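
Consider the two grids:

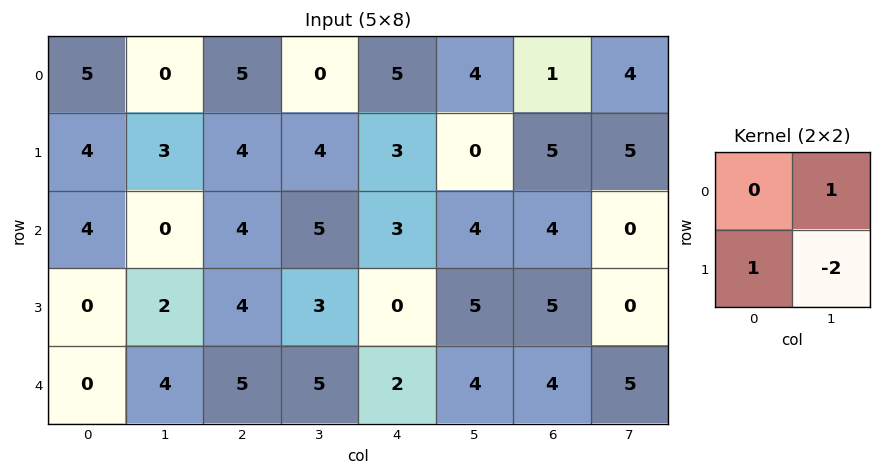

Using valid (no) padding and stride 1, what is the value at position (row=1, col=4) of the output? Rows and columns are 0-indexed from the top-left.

The receptive field on the input at this output position is [3 0 / 3 4]. Elementwise product with the kernel and sum: 0·1 + 3·1 + 4·-2.

-5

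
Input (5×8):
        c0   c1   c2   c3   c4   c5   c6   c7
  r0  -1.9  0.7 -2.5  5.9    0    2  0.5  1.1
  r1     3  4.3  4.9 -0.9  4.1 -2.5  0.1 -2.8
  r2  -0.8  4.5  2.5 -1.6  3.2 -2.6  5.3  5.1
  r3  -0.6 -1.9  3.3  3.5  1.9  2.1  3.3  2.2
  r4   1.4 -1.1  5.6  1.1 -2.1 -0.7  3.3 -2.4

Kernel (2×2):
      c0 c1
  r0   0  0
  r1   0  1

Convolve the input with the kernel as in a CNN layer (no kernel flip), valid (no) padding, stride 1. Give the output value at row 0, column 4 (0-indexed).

-2.5

The receptive field on the input at this output position is [0 2 / 4.1 -2.5]. Elementwise product with the kernel and sum: -2.5·1.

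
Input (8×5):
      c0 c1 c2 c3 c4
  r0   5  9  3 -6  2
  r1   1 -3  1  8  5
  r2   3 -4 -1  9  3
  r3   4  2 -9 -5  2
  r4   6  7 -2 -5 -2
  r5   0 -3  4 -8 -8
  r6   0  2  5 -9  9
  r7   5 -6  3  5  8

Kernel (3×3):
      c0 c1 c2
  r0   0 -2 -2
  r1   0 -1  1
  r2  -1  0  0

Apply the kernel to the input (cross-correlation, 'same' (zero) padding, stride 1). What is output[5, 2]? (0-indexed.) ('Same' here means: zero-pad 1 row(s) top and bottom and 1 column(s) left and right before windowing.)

The receptive field on the zero-padded input at this output position is [7 -2 -5 / -3 4 -8 / 2 5 -9]. Elementwise product with the kernel and sum: -2·-2 + -5·-2 + 4·-1 + -8·1 + 2·-1.

0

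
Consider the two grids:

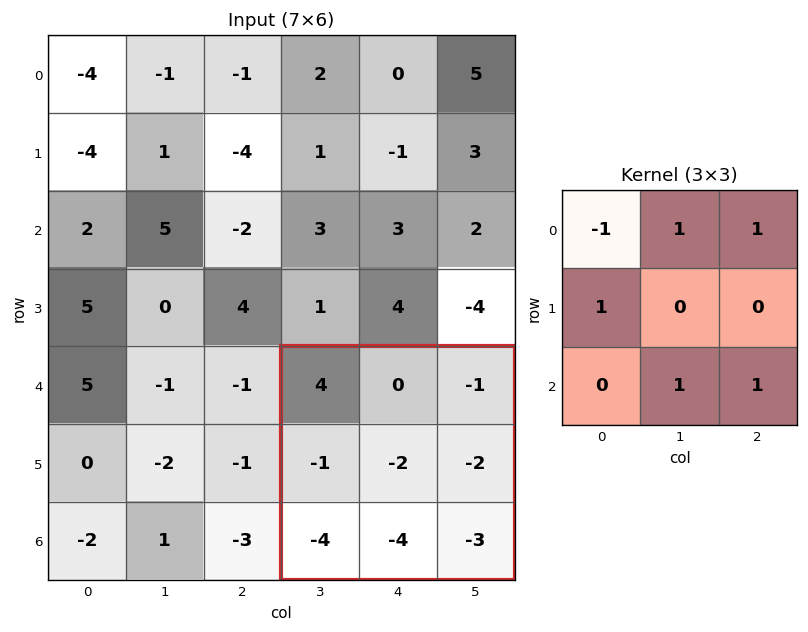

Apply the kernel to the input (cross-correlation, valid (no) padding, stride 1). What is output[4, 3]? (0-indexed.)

The receptive field on the input at this output position is [4 0 -1 / -1 -2 -2 / -4 -4 -3]. Elementwise product with the kernel and sum: 4·-1 + 0·1 + -1·1 + -1·1 + -4·1 + -3·1.

-13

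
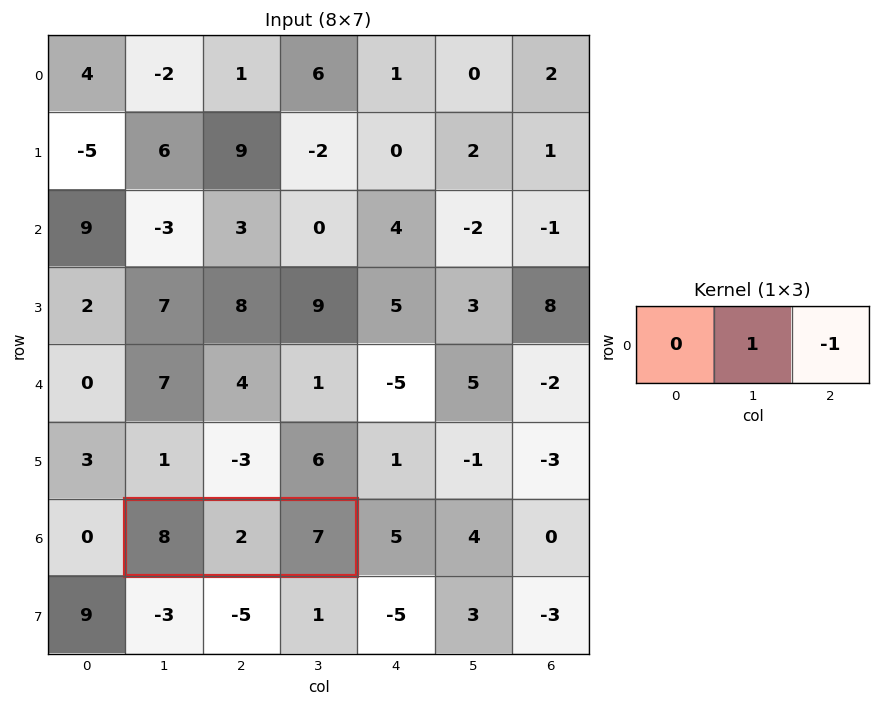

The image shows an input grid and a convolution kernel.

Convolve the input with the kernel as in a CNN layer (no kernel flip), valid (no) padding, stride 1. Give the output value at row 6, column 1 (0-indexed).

-5

The receptive field on the input at this output position is [8 2 7]. Elementwise product with the kernel and sum: 2·1 + 7·-1.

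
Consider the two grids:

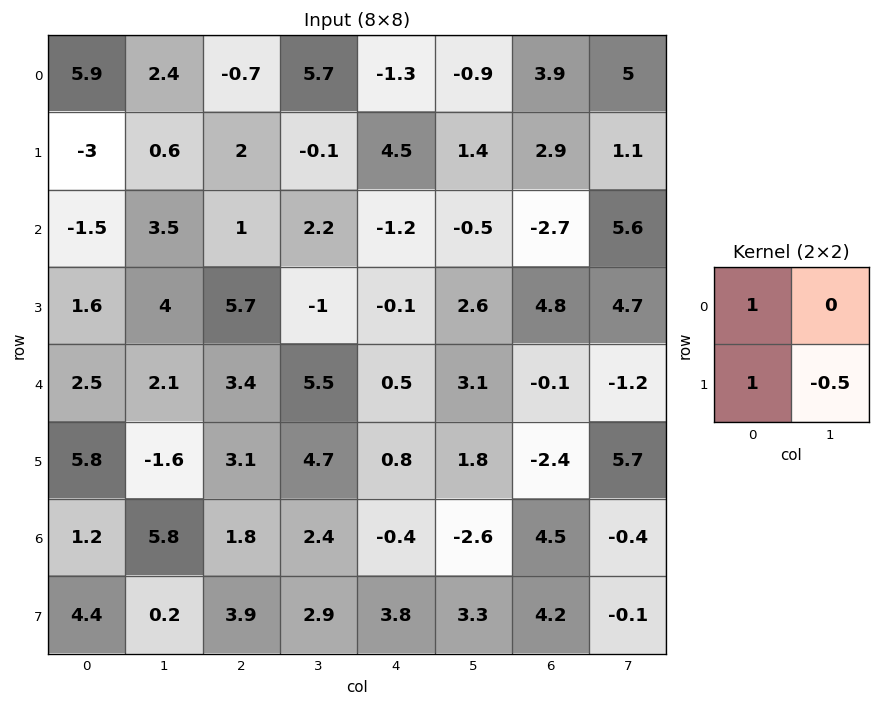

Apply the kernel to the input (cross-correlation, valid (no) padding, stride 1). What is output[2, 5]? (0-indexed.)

The receptive field on the input at this output position is [-0.5 -2.7 / 2.6 4.8]. Elementwise product with the kernel and sum: -0.5·1 + 2.6·1 + 4.8·-0.5.

-0.3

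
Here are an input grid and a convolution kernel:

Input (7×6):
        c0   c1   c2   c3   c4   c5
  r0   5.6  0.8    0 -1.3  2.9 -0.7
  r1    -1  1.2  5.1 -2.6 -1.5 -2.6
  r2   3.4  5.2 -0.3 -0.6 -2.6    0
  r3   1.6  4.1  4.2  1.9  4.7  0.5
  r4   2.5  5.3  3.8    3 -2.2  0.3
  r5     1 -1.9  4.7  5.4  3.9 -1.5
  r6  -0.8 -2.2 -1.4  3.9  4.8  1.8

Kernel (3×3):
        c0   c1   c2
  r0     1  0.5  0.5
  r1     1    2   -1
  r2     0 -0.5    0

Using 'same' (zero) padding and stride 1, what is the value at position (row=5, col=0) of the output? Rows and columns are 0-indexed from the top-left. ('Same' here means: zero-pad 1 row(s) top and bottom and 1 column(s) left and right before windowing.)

8.2

The receptive field on the zero-padded input at this output position is [0 2.5 5.3 / 0 1 -1.9 / 0 -0.8 -2.2]. Elementwise product with the kernel and sum: 0·1 + 2.5·0.5 + 5.3·0.5 + 0·1 + 1·2 + -1.9·-1 + -0.8·-0.5.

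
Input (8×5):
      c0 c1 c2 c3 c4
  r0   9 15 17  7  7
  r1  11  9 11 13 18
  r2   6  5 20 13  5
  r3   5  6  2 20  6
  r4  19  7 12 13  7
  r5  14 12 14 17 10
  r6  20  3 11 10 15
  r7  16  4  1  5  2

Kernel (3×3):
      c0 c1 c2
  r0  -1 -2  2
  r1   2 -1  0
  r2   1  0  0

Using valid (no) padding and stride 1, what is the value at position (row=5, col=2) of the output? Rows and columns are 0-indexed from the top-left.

The receptive field on the input at this output position is [14 17 10 / 11 10 15 / 1 5 2]. Elementwise product with the kernel and sum: 14·-1 + 17·-2 + 10·2 + 11·2 + 10·-1 + 1·1.

-15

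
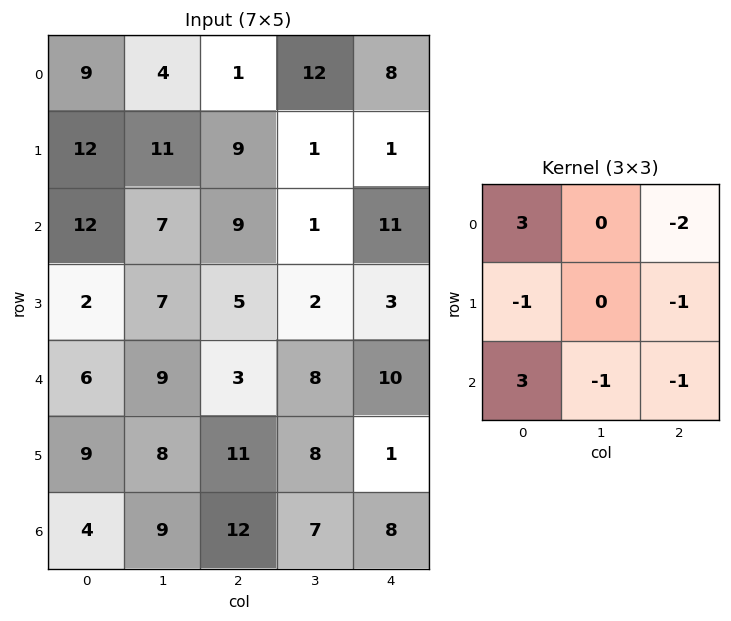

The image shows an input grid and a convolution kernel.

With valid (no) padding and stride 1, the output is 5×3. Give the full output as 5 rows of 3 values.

24 -13 -8
-9 37 15
17 26 -12
-5 5 20
-17 3 -2

Output[0,0]: The receptive field on the input at this output position is [9 4 1 / 12 11 9 / 12 7 9]. Elementwise product with the kernel and sum: 9·3 + 1·-2 + 12·-1 + 9·-1 + 12·3 + 7·-1 + 9·-1.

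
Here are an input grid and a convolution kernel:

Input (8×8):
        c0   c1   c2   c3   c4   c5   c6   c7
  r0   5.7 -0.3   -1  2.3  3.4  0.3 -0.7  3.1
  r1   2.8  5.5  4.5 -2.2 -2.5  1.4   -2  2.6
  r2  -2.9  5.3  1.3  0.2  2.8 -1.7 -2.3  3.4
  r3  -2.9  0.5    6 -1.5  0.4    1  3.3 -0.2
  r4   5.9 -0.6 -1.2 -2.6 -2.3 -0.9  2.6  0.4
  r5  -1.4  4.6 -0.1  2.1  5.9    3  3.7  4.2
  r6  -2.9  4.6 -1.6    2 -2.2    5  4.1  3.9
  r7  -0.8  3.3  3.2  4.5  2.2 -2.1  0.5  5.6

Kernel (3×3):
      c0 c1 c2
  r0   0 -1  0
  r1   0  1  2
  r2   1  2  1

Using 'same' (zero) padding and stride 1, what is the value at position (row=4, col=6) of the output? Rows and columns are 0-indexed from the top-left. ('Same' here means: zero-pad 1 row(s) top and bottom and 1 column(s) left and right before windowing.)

14.7

The receptive field on the zero-padded input at this output position is [1 3.3 -0.2 / -0.9 2.6 0.4 / 3 3.7 4.2]. Elementwise product with the kernel and sum: 3.3·-1 + 2.6·1 + 0.4·2 + 3·1 + 3.7·2 + 4.2·1.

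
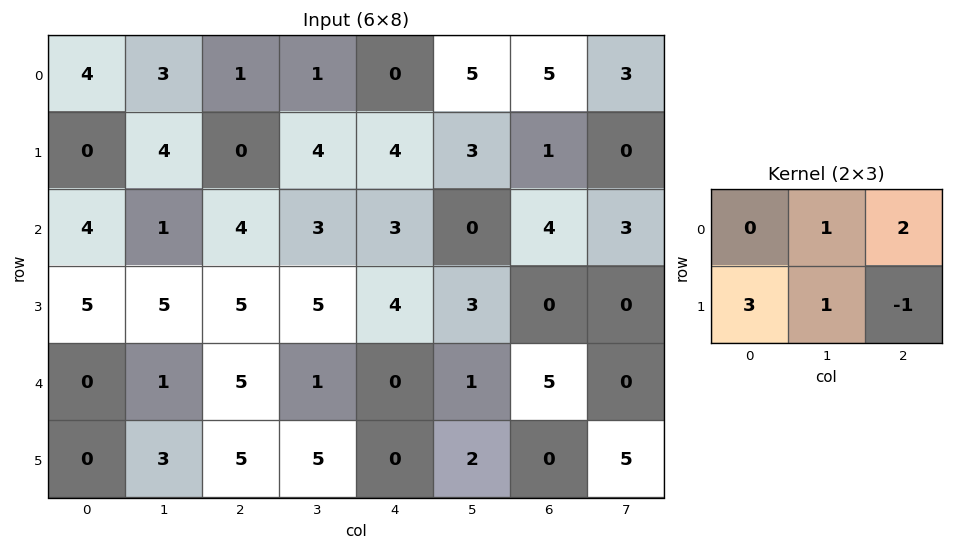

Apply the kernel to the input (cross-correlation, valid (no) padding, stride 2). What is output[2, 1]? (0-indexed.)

The receptive field on the input at this output position is [5 1 0 / 5 5 0]. Elementwise product with the kernel and sum: 1·1 + 0·2 + 5·3 + 5·1 + 0·-1.

21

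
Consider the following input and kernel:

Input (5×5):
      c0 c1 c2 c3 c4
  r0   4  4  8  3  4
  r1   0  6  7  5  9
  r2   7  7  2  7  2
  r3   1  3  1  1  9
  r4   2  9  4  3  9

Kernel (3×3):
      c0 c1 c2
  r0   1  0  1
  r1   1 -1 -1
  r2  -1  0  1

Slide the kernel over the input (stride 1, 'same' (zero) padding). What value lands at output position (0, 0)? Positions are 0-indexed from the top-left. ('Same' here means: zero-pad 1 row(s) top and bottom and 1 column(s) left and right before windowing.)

The receptive field on the zero-padded input at this output position is [0 0 0 / 0 4 4 / 0 0 6]. Elementwise product with the kernel and sum: 0·1 + 0·1 + 0·1 + 4·-1 + 4·-1 + 0·-1 + 6·1.

-2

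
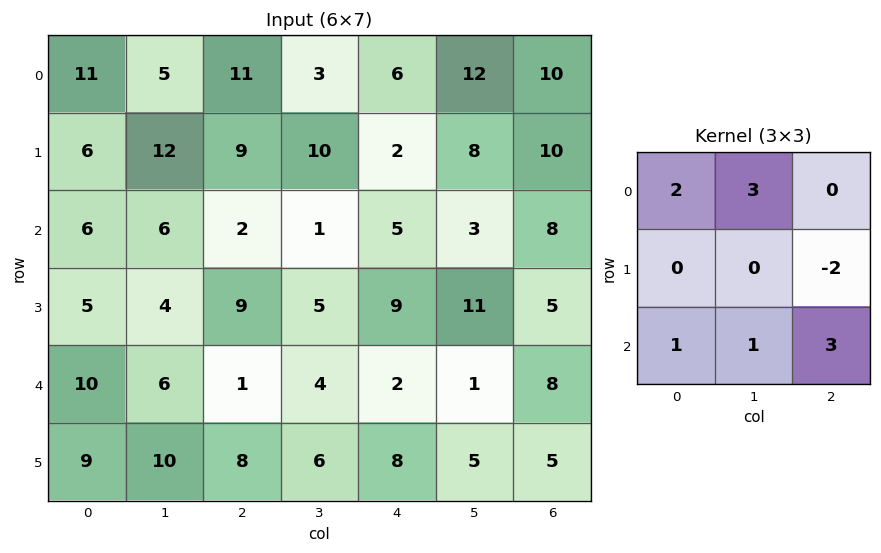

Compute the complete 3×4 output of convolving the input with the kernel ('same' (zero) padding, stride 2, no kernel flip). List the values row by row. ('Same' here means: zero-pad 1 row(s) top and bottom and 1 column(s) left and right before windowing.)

32 45 12 18
23 77 67 62
42 63 64 47

Output[0,0]: The receptive field on the zero-padded input at this output position is [0 0 0 / 0 11 5 / 0 6 12]. Elementwise product with the kernel and sum: 0·2 + 0·3 + 5·-2 + 0·1 + 6·1 + 12·3.
Output[0,1]: The receptive field on the zero-padded input at this output position is [0 0 0 / 5 11 3 / 12 9 10]. Elementwise product with the kernel and sum: 0·2 + 0·3 + 3·-2 + 12·1 + 9·1 + 10·3.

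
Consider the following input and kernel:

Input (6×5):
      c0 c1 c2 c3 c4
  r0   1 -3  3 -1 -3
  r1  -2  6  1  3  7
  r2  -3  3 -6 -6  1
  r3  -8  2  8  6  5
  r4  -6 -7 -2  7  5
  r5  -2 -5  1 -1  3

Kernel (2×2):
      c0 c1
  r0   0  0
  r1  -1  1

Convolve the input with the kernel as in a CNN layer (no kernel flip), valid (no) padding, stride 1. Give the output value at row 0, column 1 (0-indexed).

-5

The receptive field on the input at this output position is [-3 3 / 6 1]. Elementwise product with the kernel and sum: 6·-1 + 1·1.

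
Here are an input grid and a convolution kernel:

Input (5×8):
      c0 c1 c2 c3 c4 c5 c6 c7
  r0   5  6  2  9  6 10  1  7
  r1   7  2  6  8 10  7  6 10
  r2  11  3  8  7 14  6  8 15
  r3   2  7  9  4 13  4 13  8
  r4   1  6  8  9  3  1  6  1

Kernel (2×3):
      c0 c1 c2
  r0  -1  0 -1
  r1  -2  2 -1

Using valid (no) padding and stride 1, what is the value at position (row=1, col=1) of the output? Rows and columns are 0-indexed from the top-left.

The receptive field on the input at this output position is [2 6 8 / 3 8 7]. Elementwise product with the kernel and sum: 2·-1 + 8·-1 + 3·-2 + 8·2 + 7·-1.

-7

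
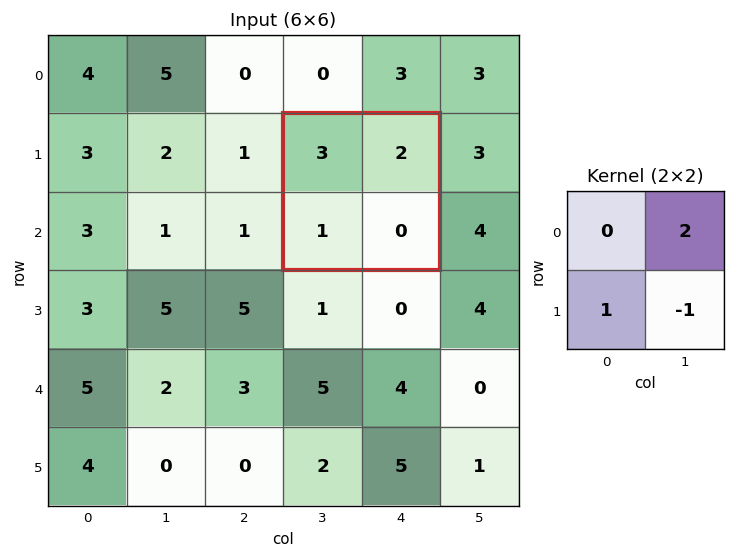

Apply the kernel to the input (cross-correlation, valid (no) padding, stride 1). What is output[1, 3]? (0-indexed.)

5

The receptive field on the input at this output position is [3 2 / 1 0]. Elementwise product with the kernel and sum: 2·2 + 1·1 + 0·-1.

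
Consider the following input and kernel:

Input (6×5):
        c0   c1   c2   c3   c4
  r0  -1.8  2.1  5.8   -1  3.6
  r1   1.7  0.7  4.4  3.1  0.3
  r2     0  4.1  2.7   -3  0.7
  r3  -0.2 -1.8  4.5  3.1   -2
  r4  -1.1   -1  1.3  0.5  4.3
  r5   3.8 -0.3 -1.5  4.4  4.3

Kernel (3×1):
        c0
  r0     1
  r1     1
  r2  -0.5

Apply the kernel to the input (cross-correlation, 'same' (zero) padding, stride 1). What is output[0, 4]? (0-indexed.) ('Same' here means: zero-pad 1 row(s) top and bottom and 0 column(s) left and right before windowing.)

3.45

The receptive field on the zero-padded input at this output position is [0 / 3.6 / 0.3]. Elementwise product with the kernel and sum: 0·1 + 3.6·1 + 0.3·-0.5.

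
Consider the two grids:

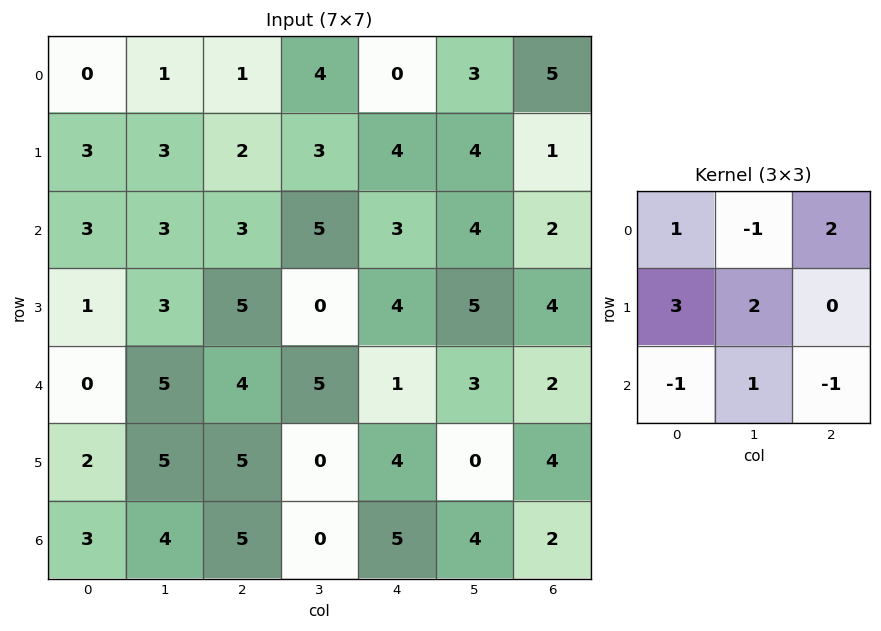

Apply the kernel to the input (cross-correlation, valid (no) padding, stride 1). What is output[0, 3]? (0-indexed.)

The receptive field on the input at this output position is [4 0 3 / 3 4 4 / 5 3 4]. Elementwise product with the kernel and sum: 4·1 + 0·-1 + 3·2 + 3·3 + 4·2 + 5·-1 + 3·1 + 4·-1.

21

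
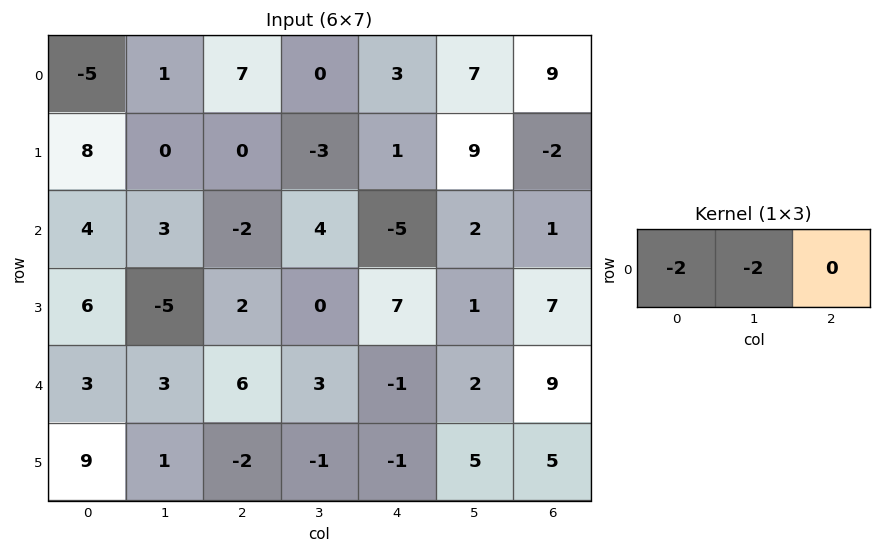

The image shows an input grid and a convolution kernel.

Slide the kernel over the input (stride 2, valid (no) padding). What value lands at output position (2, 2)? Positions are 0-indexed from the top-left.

The receptive field on the input at this output position is [-1 2 9]. Elementwise product with the kernel and sum: -1·-2 + 2·-2.

-2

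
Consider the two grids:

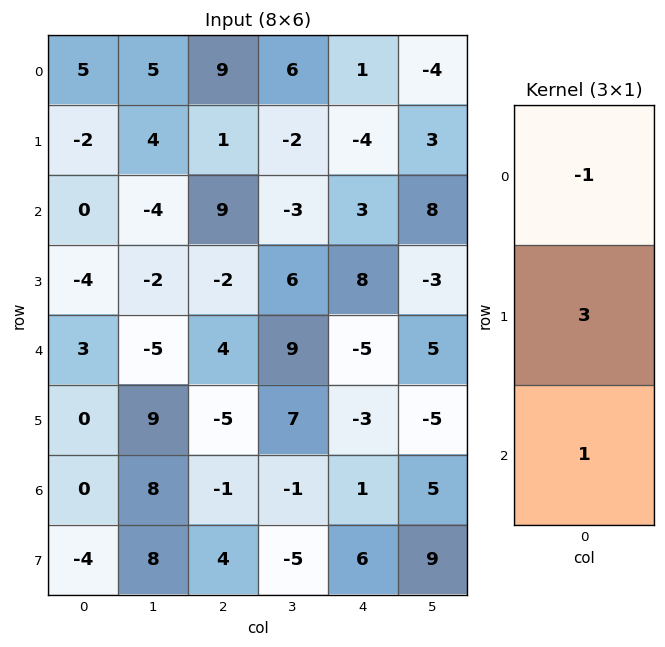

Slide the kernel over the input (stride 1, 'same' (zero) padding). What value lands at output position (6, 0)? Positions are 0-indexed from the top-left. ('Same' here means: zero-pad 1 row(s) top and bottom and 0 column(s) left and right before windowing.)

The receptive field on the zero-padded input at this output position is [0 / 0 / -4]. Elementwise product with the kernel and sum: 0·-1 + 0·3 + -4·1.

-4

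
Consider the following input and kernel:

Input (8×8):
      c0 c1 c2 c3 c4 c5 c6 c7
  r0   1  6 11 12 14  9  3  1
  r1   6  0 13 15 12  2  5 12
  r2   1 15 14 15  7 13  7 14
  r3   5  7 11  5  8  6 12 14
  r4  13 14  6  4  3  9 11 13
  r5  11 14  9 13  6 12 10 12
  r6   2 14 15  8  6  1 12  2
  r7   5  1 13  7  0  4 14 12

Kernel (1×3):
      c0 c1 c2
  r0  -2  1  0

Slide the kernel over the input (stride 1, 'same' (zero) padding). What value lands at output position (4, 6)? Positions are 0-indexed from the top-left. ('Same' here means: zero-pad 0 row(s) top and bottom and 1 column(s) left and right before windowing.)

The receptive field on the zero-padded input at this output position is [9 11 13]. Elementwise product with the kernel and sum: 9·-2 + 11·1.

-7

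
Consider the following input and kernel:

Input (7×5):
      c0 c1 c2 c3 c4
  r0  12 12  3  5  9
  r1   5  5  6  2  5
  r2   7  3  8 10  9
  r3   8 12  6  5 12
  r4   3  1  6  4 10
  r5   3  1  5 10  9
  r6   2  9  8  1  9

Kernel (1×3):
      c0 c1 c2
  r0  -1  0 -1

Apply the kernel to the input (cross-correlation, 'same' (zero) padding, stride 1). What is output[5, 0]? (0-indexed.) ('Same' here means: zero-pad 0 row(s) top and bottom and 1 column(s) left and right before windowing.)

The receptive field on the zero-padded input at this output position is [0 3 1]. Elementwise product with the kernel and sum: 0·-1 + 1·-1.

-1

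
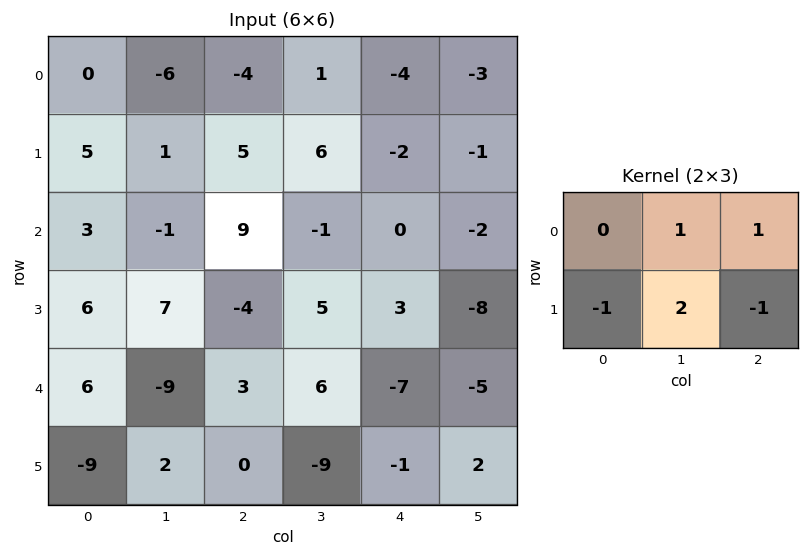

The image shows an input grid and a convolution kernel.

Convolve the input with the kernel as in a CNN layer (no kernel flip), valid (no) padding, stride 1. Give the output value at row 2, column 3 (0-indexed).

The receptive field on the input at this output position is [-1 0 -2 / 5 3 -8]. Elementwise product with the kernel and sum: 0·1 + -2·1 + 5·-1 + 3·2 + -8·-1.

7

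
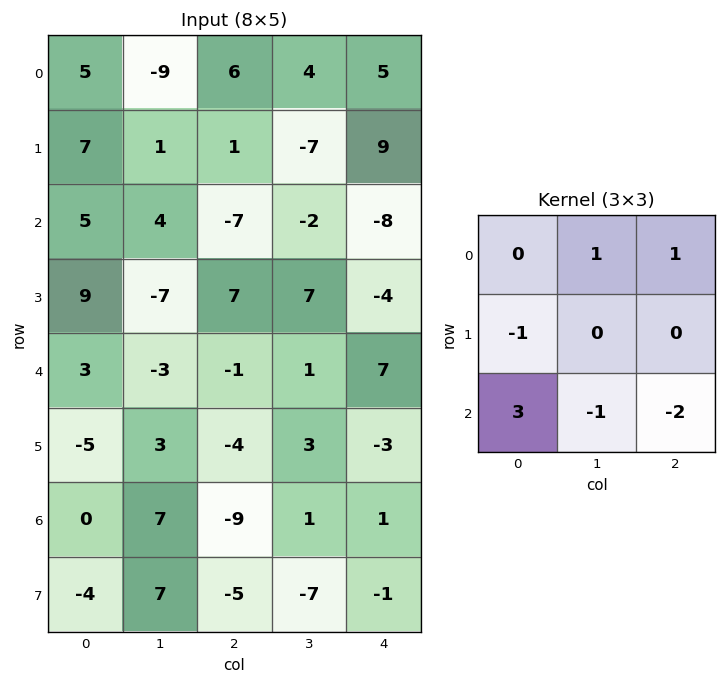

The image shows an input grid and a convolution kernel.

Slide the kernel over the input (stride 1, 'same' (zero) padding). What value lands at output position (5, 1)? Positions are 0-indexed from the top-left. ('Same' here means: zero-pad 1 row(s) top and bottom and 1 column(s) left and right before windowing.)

The receptive field on the zero-padded input at this output position is [3 -3 -1 / -5 3 -4 / 0 7 -9]. Elementwise product with the kernel and sum: -3·1 + -1·1 + -5·-1 + 0·3 + 7·-1 + -9·-2.

12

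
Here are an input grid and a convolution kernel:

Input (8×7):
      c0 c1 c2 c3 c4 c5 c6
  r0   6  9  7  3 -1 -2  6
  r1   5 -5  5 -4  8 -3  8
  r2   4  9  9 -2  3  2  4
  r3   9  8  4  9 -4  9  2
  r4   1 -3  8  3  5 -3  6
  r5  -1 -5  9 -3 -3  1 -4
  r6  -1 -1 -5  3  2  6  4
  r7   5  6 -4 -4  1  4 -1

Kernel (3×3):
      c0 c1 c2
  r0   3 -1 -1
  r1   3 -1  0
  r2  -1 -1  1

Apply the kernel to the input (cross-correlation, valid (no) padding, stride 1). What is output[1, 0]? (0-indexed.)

The receptive field on the input at this output position is [5 -5 5 / 4 9 9 / 9 8 4]. Elementwise product with the kernel and sum: 5·3 + -5·-1 + 5·-1 + 4·3 + 9·-1 + 9·-1 + 8·-1 + 4·1.

5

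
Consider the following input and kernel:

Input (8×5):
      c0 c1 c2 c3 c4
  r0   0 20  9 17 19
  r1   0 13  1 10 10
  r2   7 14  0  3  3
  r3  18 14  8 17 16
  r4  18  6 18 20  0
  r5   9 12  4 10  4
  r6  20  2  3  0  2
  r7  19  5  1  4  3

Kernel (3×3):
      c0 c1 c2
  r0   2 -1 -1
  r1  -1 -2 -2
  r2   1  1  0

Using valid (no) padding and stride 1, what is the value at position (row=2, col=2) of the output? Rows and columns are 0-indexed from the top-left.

-42

The receptive field on the input at this output position is [0 3 3 / 8 17 16 / 18 20 0]. Elementwise product with the kernel and sum: 0·2 + 3·-1 + 3·-1 + 8·-1 + 17·-2 + 16·-2 + 18·1 + 20·1.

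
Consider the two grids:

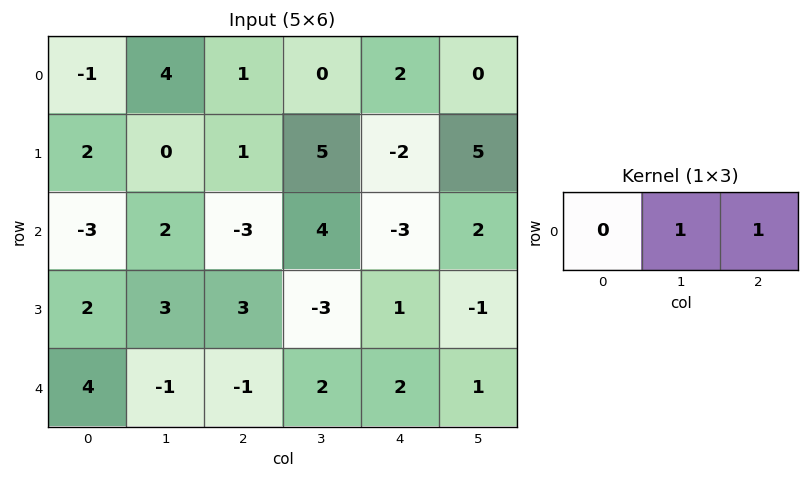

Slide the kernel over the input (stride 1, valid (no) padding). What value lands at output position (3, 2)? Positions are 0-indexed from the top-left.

The receptive field on the input at this output position is [3 -3 1]. Elementwise product with the kernel and sum: -3·1 + 1·1.

-2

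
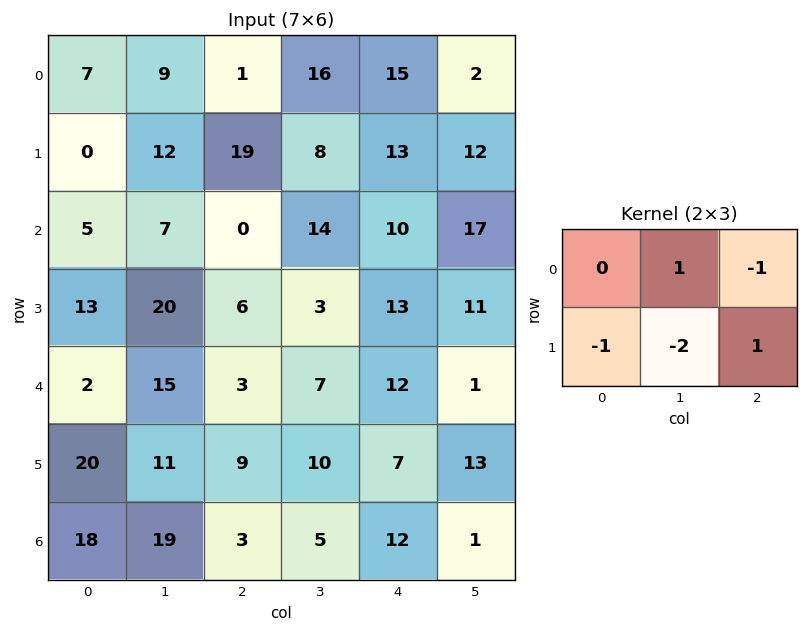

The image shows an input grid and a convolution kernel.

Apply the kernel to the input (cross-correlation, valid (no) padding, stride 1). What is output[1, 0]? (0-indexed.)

The receptive field on the input at this output position is [0 12 19 / 5 7 0]. Elementwise product with the kernel and sum: 12·1 + 19·-1 + 5·-1 + 7·-2 + 0·1.

-26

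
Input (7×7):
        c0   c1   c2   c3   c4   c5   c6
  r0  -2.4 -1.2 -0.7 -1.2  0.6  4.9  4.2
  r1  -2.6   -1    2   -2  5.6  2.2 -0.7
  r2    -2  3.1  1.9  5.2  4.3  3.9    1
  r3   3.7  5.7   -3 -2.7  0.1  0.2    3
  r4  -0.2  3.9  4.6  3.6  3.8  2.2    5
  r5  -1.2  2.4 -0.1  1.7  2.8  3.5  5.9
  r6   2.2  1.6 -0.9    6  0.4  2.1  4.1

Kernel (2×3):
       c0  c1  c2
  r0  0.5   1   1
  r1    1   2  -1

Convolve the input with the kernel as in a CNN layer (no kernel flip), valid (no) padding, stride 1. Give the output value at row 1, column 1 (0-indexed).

The receptive field on the input at this output position is [-1 2 -2 / 3.1 1.9 5.2]. Elementwise product with the kernel and sum: -1·0.5 + 2·1 + -2·1 + 3.1·1 + 1.9·2 + 5.2·-1.

1.2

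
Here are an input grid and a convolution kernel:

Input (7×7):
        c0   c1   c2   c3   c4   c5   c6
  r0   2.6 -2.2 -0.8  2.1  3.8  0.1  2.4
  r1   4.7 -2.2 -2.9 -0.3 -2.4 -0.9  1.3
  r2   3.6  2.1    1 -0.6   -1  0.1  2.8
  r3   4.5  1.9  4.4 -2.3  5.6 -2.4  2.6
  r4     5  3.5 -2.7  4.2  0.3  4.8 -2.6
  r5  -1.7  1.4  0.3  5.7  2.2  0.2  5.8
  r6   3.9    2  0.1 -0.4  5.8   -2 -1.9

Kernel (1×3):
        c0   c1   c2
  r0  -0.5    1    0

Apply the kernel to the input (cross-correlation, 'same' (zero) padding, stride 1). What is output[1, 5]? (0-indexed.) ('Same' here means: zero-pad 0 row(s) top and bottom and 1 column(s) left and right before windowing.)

0.3

The receptive field on the zero-padded input at this output position is [-2.4 -0.9 1.3]. Elementwise product with the kernel and sum: -2.4·-0.5 + -0.9·1.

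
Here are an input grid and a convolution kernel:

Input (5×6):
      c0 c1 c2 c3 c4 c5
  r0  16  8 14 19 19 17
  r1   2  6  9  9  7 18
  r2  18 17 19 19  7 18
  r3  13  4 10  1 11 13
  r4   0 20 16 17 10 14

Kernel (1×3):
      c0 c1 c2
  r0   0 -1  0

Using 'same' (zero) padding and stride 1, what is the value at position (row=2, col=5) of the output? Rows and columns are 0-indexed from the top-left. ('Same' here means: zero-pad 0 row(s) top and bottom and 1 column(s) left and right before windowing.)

-18

The receptive field on the zero-padded input at this output position is [7 18 0]. Elementwise product with the kernel and sum: 18·-1.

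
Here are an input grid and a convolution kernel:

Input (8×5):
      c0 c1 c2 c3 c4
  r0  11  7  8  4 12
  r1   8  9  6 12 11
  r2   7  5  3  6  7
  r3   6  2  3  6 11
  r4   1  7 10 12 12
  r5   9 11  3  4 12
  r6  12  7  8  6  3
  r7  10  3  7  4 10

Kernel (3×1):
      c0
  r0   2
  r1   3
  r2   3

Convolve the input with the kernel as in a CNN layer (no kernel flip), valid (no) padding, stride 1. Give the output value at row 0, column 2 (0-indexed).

The receptive field on the input at this output position is [8 / 6 / 3]. Elementwise product with the kernel and sum: 8·2 + 6·3 + 3·3.

43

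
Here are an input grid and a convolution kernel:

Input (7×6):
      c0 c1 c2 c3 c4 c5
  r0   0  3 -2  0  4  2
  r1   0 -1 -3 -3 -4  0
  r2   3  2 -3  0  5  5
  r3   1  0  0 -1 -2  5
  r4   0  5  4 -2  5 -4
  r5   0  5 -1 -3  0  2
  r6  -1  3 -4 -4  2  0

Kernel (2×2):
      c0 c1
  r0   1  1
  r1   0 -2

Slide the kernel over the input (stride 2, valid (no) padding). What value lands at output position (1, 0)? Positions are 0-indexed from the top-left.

The receptive field on the input at this output position is [3 2 / 1 0]. Elementwise product with the kernel and sum: 3·1 + 2·1 + 0·-2.

5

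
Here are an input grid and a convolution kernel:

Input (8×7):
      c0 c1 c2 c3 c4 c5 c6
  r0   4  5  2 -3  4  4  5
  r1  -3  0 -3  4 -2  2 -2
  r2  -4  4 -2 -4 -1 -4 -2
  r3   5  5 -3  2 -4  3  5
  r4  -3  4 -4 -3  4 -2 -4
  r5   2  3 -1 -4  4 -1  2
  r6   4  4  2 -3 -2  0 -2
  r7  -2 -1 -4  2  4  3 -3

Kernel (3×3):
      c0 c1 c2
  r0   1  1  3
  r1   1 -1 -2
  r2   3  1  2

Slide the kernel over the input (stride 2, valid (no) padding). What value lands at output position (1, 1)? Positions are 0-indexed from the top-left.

The receptive field on the input at this output position is [-2 -4 -1 / -3 2 -4 / -4 -3 4]. Elementwise product with the kernel and sum: -2·1 + -4·1 + -1·3 + -3·1 + 2·-1 + -4·-2 + -4·3 + -3·1 + 4·2.

-13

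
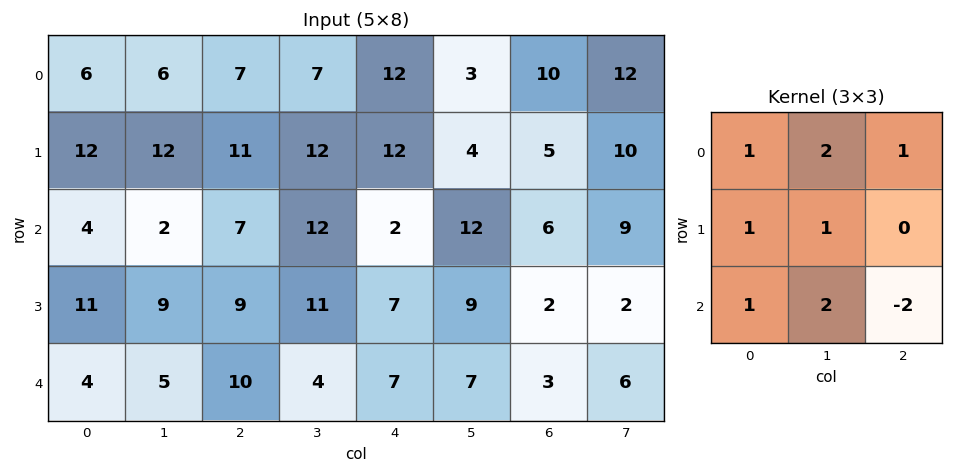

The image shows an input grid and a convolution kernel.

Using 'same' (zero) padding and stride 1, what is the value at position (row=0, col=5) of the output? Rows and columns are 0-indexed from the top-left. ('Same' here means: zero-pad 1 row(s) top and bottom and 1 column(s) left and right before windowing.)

25

The receptive field on the zero-padded input at this output position is [0 0 0 / 12 3 10 / 12 4 5]. Elementwise product with the kernel and sum: 0·1 + 0·2 + 0·1 + 12·1 + 3·1 + 12·1 + 4·2 + 5·-2.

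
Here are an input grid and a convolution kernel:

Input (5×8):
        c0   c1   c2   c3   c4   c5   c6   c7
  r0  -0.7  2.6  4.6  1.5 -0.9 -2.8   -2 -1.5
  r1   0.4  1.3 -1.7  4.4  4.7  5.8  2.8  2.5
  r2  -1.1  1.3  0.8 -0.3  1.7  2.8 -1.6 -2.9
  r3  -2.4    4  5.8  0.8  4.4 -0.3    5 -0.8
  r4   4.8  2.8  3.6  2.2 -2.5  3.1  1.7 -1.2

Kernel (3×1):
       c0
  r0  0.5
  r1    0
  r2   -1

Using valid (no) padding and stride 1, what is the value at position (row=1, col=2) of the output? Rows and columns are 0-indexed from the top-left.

The receptive field on the input at this output position is [-1.7 / 0.8 / 5.8]. Elementwise product with the kernel and sum: -1.7·0.5 + 5.8·-1.

-6.65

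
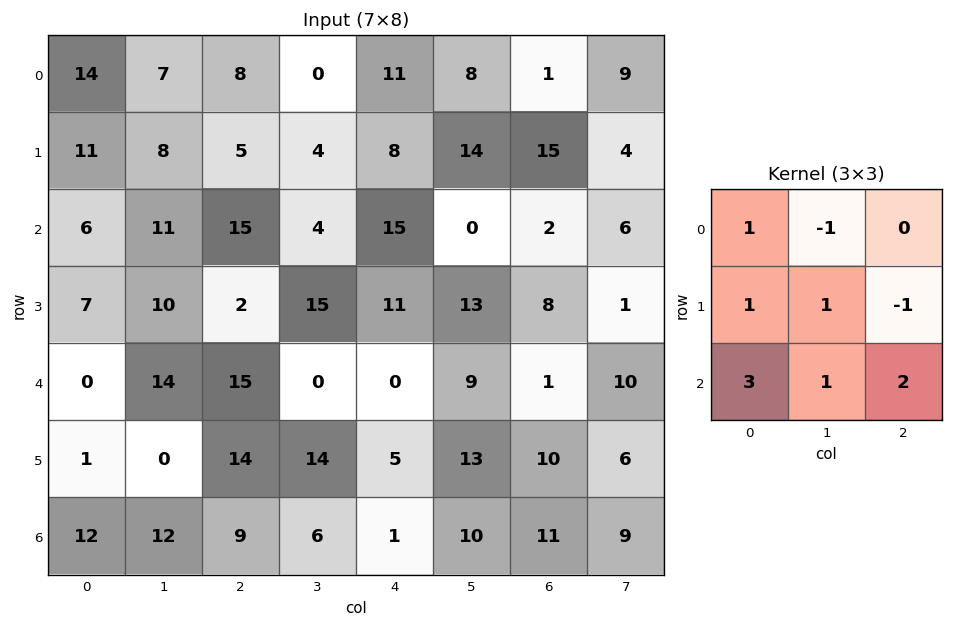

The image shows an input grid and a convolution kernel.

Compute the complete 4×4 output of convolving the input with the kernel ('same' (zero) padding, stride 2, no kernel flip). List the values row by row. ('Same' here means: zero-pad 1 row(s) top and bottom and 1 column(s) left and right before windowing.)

Output[0,0]: The receptive field on the zero-padded input at this output position is [0 0 0 / 0 14 7 / 0 11 8]. Elementwise product with the kernel and sum: 0·1 + 0·-1 + 0·1 + 14·1 + 7·-1 + 0·3 + 11·1 + 8·2.
Output[0,1]: The receptive field on the zero-padded input at this output position is [0 0 0 / 7 8 0 / 8 5 4]. Elementwise product with the kernel and sum: 0·1 + 0·-1 + 7·1 + 8·1 + 0·-1 + 8·3 + 5·1 + 4·2.

34 52 51 65
11 87 97 44
-20 79 68 66
-1 1 6 15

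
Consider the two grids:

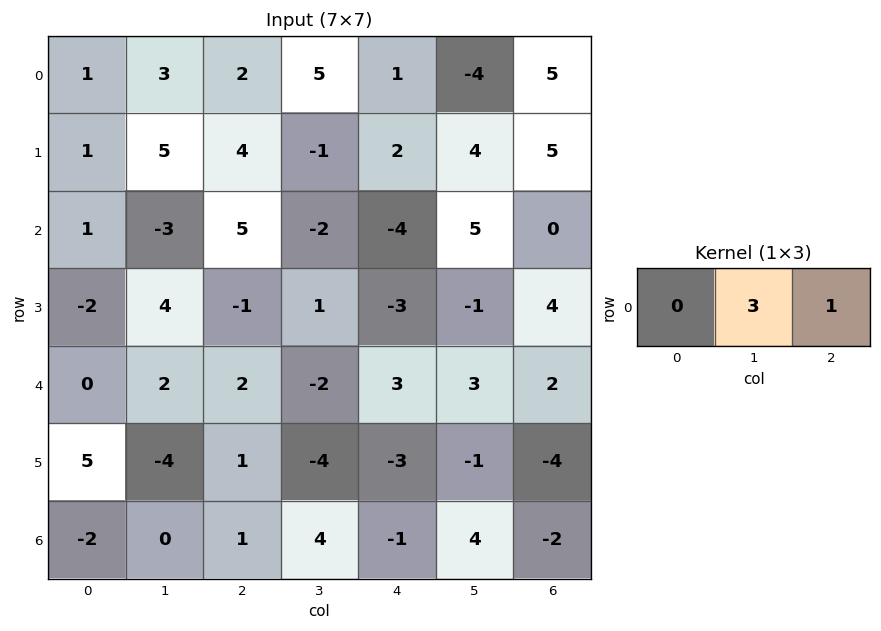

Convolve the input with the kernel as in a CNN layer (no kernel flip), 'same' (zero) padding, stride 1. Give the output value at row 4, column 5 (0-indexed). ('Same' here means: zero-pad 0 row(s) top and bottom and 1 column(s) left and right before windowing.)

The receptive field on the zero-padded input at this output position is [3 3 2]. Elementwise product with the kernel and sum: 3·3 + 2·1.

11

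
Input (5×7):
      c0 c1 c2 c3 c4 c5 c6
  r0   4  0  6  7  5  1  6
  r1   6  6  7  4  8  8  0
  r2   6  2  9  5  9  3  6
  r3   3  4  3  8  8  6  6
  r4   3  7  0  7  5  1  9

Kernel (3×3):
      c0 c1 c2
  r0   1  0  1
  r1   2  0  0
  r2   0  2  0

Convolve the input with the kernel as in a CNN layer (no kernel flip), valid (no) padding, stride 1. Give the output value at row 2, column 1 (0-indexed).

The receptive field on the input at this output position is [2 9 5 / 4 3 8 / 7 0 7]. Elementwise product with the kernel and sum: 2·1 + 5·1 + 4·2 + 0·2.

15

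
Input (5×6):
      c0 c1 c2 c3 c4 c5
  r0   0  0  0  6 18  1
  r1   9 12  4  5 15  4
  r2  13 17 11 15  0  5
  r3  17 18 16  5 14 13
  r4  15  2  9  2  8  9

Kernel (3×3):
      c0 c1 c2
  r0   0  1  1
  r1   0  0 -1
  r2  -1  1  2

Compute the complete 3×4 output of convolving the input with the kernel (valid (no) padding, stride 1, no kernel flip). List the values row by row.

22 25 13 10
38 2 37 49
17 32 10 16

Output[0,0]: The receptive field on the input at this output position is [0 0 0 / 9 12 4 / 13 17 11]. Elementwise product with the kernel and sum: 0·1 + 0·1 + 4·-1 + 13·-1 + 17·1 + 11·2.
Output[0,1]: The receptive field on the input at this output position is [0 0 6 / 12 4 5 / 17 11 15]. Elementwise product with the kernel and sum: 0·1 + 6·1 + 5·-1 + 17·-1 + 11·1 + 15·2.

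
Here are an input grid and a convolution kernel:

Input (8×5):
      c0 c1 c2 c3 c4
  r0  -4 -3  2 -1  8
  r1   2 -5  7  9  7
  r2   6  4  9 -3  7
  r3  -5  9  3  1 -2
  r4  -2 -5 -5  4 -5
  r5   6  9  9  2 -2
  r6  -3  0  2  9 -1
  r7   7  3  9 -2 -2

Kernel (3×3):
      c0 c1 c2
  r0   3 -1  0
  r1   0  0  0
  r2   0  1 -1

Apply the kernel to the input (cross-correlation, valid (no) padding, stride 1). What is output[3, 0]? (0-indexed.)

The receptive field on the input at this output position is [-5 9 3 / -2 -5 -5 / 6 9 9]. Elementwise product with the kernel and sum: -5·3 + 9·-1 + 9·1 + 9·-1.

-24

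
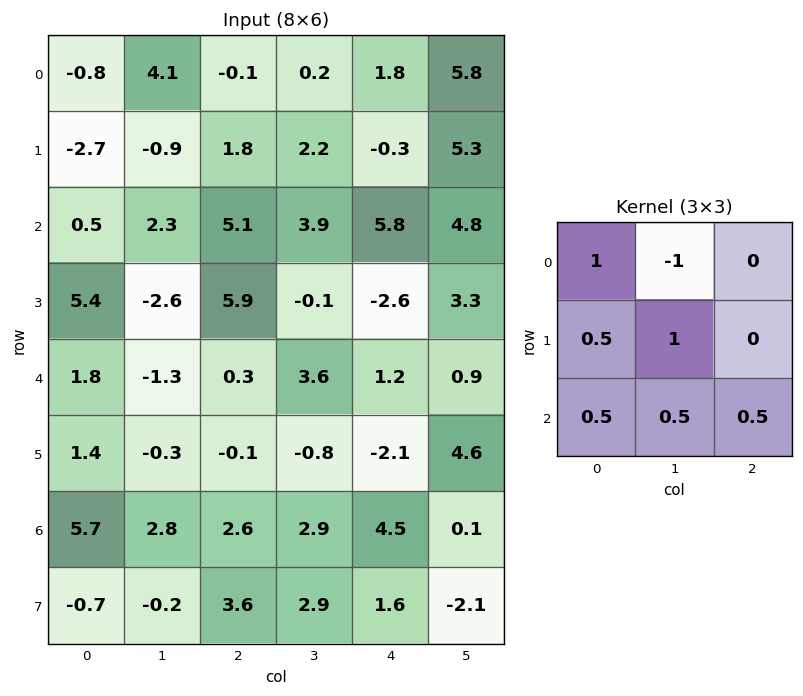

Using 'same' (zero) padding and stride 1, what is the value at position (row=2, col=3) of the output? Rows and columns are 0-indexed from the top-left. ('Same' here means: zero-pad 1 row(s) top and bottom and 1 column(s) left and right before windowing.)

The receptive field on the zero-padded input at this output position is [1.8 2.2 -0.3 / 5.1 3.9 5.8 / 5.9 -0.1 -2.6]. Elementwise product with the kernel and sum: 1.8·1 + 2.2·-1 + 5.1·0.5 + 3.9·1 + 5.9·0.5 + -0.1·0.5 + -2.6·0.5.

7.65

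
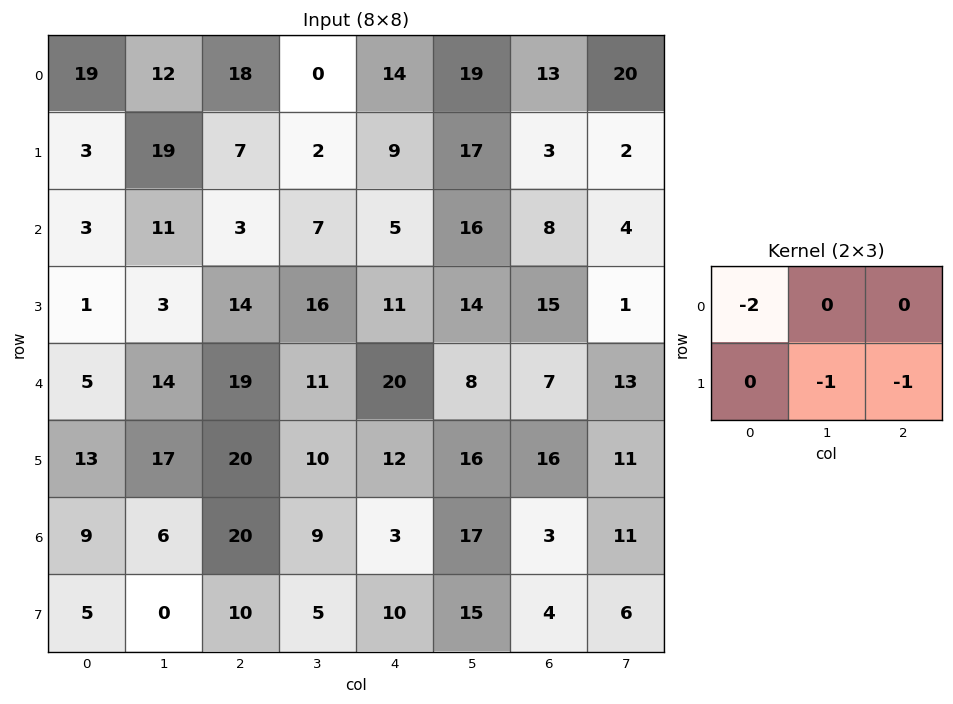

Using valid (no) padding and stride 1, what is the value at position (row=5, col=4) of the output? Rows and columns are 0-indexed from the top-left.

-44

The receptive field on the input at this output position is [12 16 16 / 3 17 3]. Elementwise product with the kernel and sum: 12·-2 + 17·-1 + 3·-1.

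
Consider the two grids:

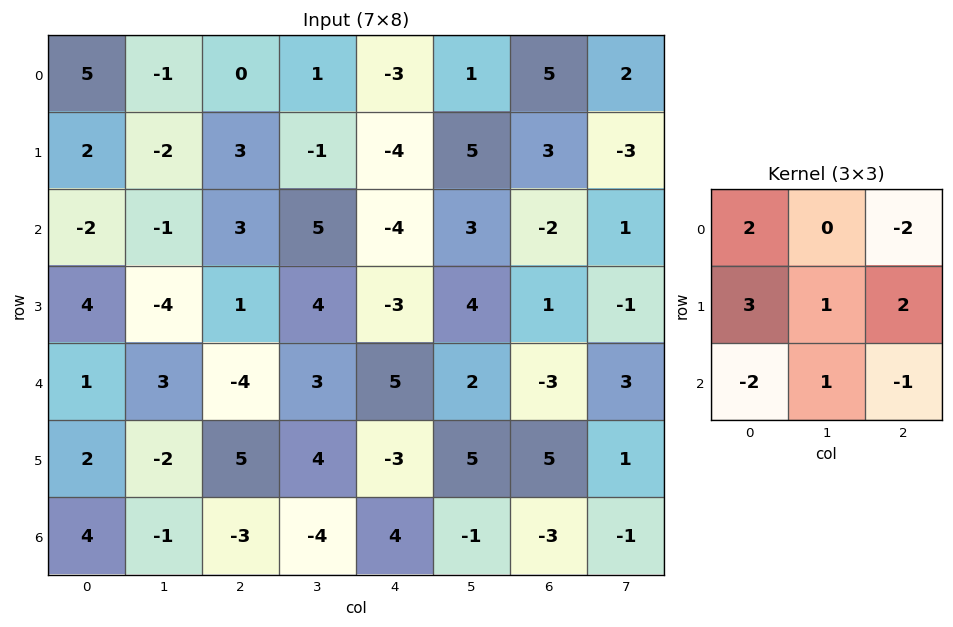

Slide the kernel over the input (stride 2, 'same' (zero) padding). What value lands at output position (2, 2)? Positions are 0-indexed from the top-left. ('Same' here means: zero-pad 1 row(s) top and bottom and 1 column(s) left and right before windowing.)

2

The receptive field on the zero-padded input at this output position is [4 -3 4 / 3 5 2 / 4 -3 5]. Elementwise product with the kernel and sum: 4·2 + 4·-2 + 3·3 + 5·1 + 2·2 + 4·-2 + -3·1 + 5·-1.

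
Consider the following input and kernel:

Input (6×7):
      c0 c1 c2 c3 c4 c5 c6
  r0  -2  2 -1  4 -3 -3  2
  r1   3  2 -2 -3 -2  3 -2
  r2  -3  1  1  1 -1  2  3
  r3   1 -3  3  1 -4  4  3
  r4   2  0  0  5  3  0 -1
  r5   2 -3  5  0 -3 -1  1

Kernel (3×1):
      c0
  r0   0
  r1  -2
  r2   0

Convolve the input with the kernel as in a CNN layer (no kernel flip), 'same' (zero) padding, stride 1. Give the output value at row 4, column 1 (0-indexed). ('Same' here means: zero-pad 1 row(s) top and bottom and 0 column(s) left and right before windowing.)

The receptive field on the zero-padded input at this output position is [-3 / 0 / -3]. Elementwise product with the kernel and sum: 0·-2.

0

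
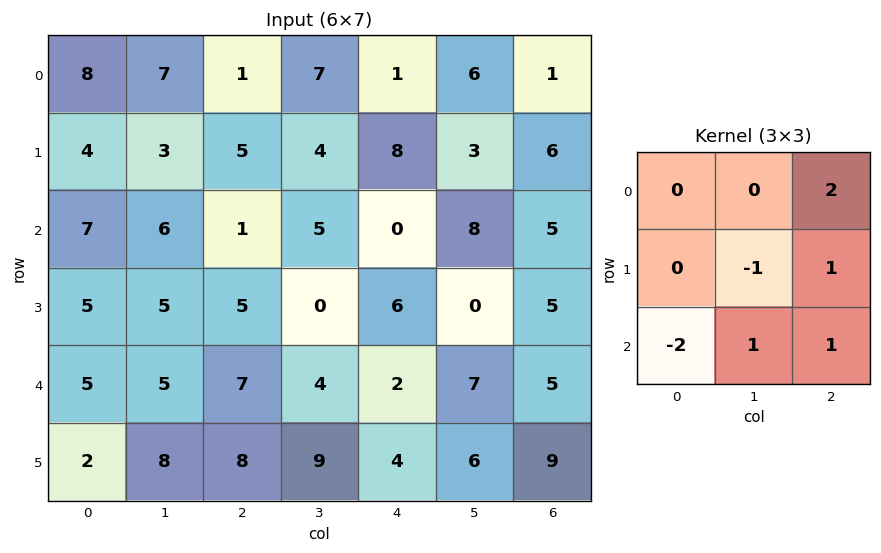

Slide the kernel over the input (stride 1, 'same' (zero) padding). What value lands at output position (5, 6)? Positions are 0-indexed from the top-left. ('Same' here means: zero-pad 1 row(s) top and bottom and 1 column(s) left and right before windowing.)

The receptive field on the zero-padded input at this output position is [7 5 0 / 6 9 0 / 0 0 0]. Elementwise product with the kernel and sum: 0·2 + 9·-1 + 0·1 + 0·-2 + 0·1 + 0·1.

-9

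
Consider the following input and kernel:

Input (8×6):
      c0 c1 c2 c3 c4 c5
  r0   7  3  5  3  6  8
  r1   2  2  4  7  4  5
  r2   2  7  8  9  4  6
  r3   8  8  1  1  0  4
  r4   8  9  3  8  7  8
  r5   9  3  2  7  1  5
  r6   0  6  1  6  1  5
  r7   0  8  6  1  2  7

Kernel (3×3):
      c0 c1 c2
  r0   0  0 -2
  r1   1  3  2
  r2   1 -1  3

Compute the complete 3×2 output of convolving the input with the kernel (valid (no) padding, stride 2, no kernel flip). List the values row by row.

25 32
26 12
13 9

Output[0,0]: The receptive field on the input at this output position is [7 3 5 / 2 2 4 / 2 7 8]. Elementwise product with the kernel and sum: 5·-2 + 2·1 + 2·3 + 4·2 + 2·1 + 7·-1 + 8·3.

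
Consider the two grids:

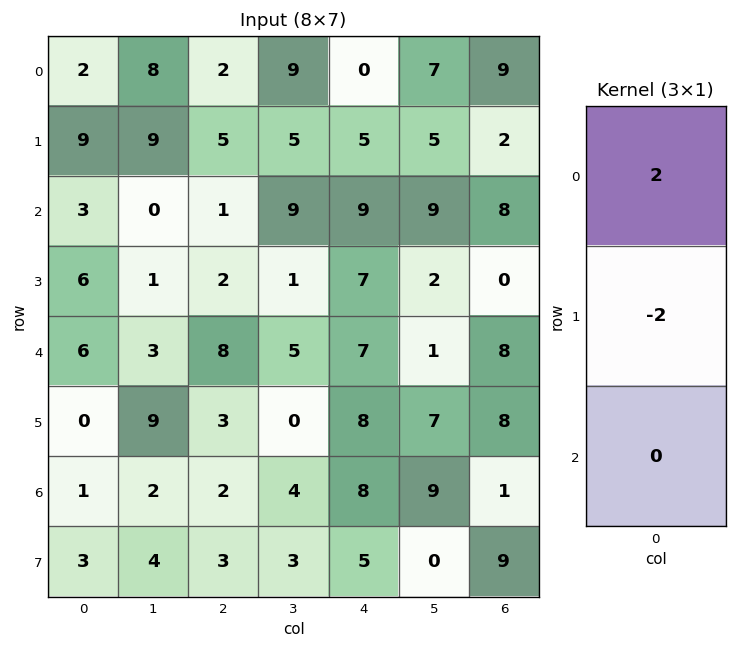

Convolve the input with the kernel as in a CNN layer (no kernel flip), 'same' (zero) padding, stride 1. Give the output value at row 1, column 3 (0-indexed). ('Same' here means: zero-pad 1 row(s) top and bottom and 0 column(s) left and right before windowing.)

8

The receptive field on the zero-padded input at this output position is [9 / 5 / 9]. Elementwise product with the kernel and sum: 9·2 + 5·-2.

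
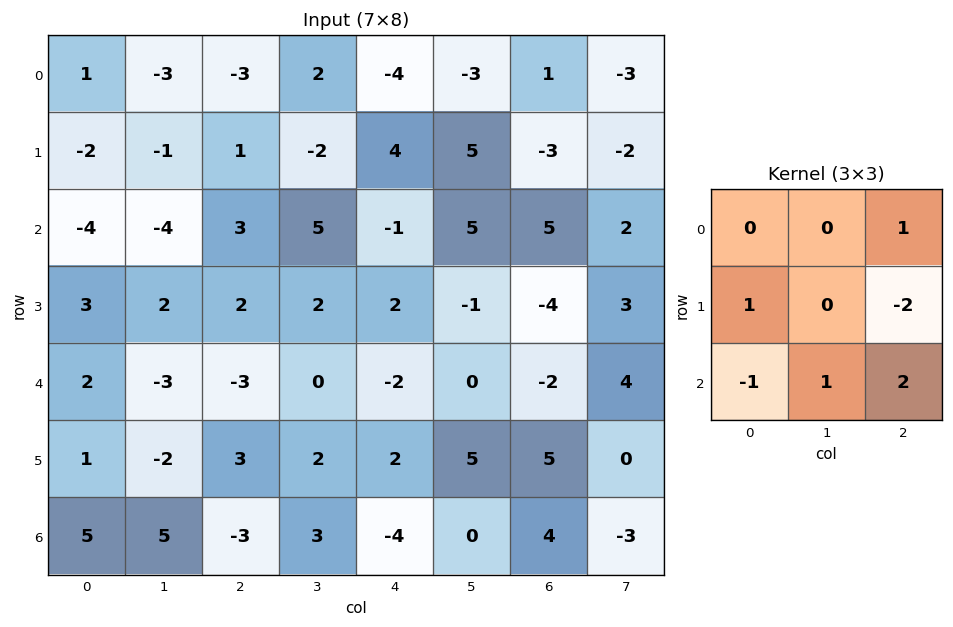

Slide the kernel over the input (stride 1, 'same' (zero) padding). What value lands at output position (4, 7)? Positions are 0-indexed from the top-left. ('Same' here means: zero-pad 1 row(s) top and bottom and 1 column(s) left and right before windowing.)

-7

The receptive field on the zero-padded input at this output position is [-4 3 0 / -2 4 0 / 5 0 0]. Elementwise product with the kernel and sum: 0·1 + -2·1 + 0·-2 + 5·-1 + 0·1 + 0·2.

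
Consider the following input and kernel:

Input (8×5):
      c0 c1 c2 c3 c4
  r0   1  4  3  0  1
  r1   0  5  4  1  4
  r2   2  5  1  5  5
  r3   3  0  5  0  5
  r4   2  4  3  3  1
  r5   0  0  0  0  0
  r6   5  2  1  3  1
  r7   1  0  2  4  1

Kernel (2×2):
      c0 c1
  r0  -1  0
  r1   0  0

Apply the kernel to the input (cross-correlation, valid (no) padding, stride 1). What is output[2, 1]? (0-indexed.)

-5

The receptive field on the input at this output position is [5 1 / 0 5]. Elementwise product with the kernel and sum: 5·-1.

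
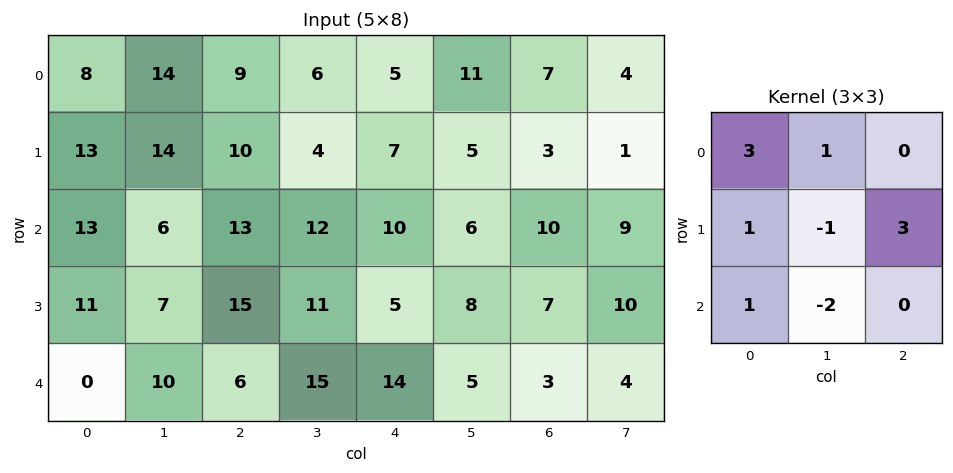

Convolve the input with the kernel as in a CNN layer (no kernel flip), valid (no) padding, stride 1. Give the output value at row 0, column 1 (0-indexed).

47

The receptive field on the input at this output position is [14 9 6 / 14 10 4 / 6 13 12]. Elementwise product with the kernel and sum: 14·3 + 9·1 + 14·1 + 10·-1 + 4·3 + 6·1 + 13·-2.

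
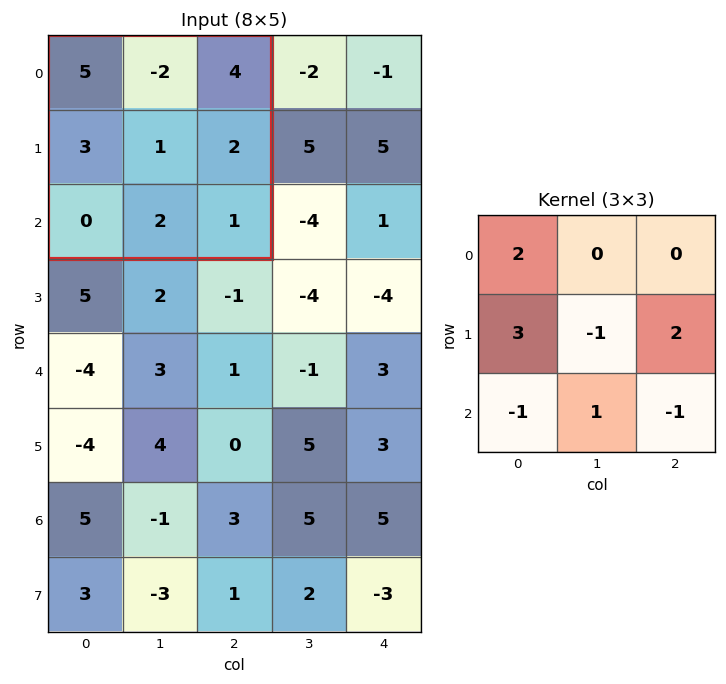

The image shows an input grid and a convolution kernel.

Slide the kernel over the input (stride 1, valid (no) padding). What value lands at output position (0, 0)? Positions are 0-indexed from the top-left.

23

The receptive field on the input at this output position is [5 -2 4 / 3 1 2 / 0 2 1]. Elementwise product with the kernel and sum: 5·2 + 3·3 + 1·-1 + 2·2 + 0·-1 + 2·1 + 1·-1.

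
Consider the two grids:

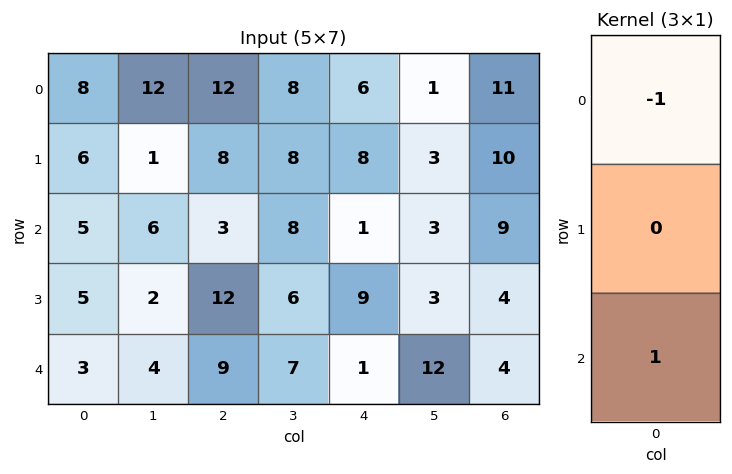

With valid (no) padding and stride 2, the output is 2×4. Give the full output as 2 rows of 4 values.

Output[0,0]: The receptive field on the input at this output position is [8 / 6 / 5]. Elementwise product with the kernel and sum: 8·-1 + 5·1.
Output[0,1]: The receptive field on the input at this output position is [12 / 8 / 3]. Elementwise product with the kernel and sum: 12·-1 + 3·1.

-3 -9 -5 -2
-2 6 0 -5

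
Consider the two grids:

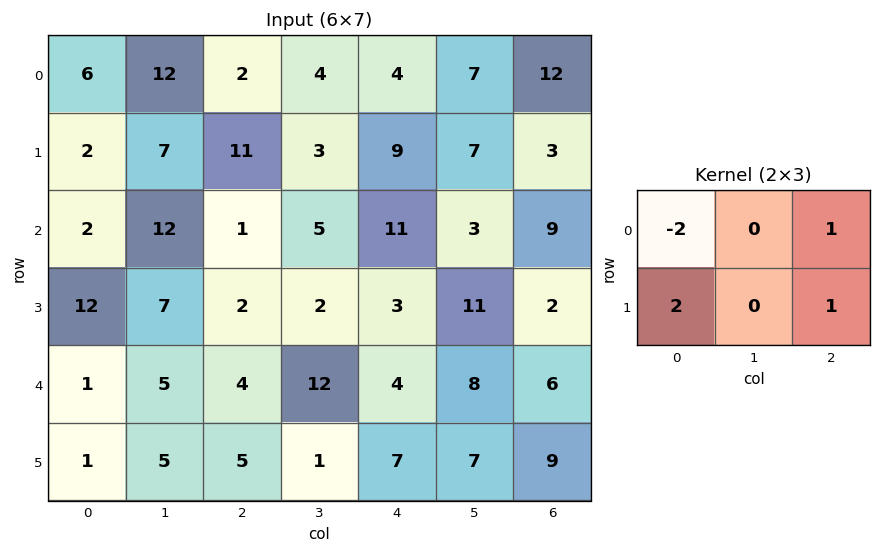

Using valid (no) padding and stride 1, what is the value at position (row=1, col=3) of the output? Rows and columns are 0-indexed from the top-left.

The receptive field on the input at this output position is [3 9 7 / 5 11 3]. Elementwise product with the kernel and sum: 3·-2 + 7·1 + 5·2 + 3·1.

14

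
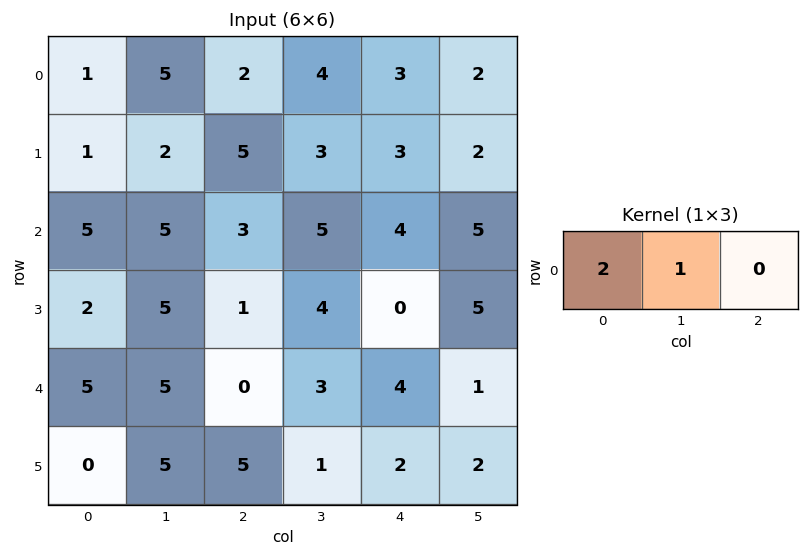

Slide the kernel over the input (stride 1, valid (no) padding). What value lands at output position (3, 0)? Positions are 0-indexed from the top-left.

9

The receptive field on the input at this output position is [2 5 1]. Elementwise product with the kernel and sum: 2·2 + 5·1.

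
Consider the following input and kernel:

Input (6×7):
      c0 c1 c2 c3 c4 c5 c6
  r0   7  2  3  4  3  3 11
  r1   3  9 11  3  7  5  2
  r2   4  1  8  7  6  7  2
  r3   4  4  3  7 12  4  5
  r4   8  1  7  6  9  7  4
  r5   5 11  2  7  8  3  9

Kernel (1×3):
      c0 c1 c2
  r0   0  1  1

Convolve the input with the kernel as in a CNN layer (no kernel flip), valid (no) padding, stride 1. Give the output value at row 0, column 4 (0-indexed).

14

The receptive field on the input at this output position is [3 3 11]. Elementwise product with the kernel and sum: 3·1 + 11·1.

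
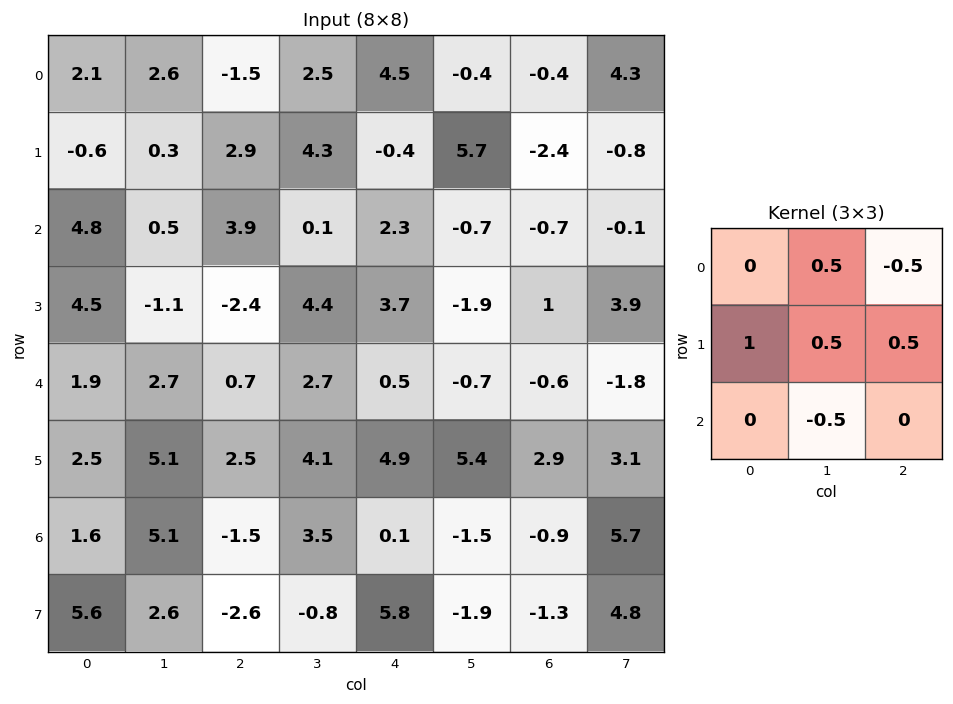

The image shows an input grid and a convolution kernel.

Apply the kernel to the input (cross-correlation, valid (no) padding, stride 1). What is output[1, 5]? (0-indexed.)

-2.4

The receptive field on the input at this output position is [5.7 -2.4 -0.8 / -0.7 -0.7 -0.1 / -1.9 1 3.9]. Elementwise product with the kernel and sum: -2.4·0.5 + -0.8·-0.5 + -0.7·1 + -0.7·0.5 + -0.1·0.5 + 1·-0.5.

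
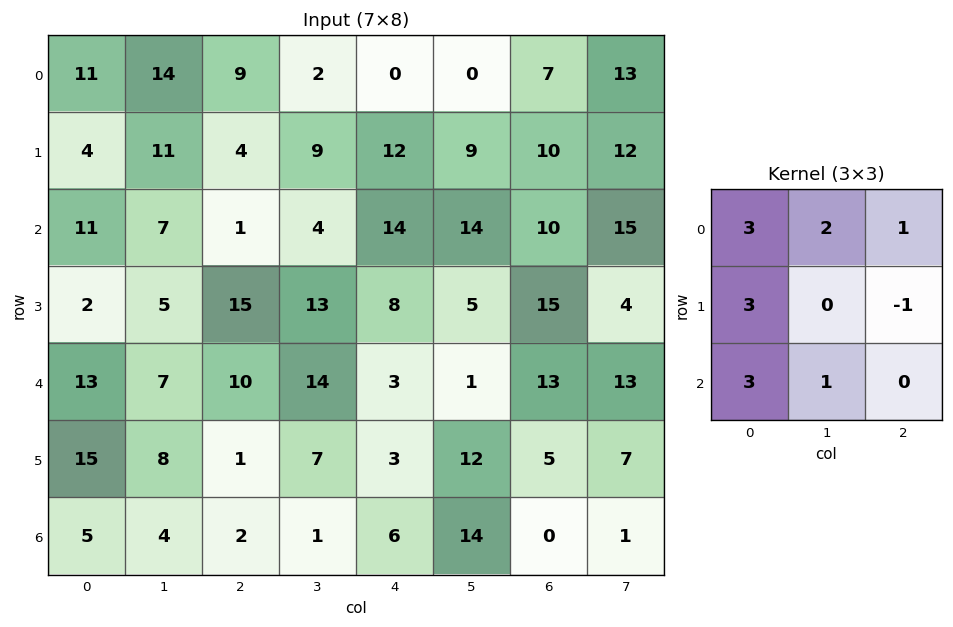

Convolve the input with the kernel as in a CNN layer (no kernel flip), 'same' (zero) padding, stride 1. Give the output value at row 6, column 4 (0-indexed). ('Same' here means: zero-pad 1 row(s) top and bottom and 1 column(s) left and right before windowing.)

28

The receptive field on the zero-padded input at this output position is [7 3 12 / 1 6 14 / 0 0 0]. Elementwise product with the kernel and sum: 7·3 + 3·2 + 12·1 + 1·3 + 14·-1 + 0·3 + 0·1.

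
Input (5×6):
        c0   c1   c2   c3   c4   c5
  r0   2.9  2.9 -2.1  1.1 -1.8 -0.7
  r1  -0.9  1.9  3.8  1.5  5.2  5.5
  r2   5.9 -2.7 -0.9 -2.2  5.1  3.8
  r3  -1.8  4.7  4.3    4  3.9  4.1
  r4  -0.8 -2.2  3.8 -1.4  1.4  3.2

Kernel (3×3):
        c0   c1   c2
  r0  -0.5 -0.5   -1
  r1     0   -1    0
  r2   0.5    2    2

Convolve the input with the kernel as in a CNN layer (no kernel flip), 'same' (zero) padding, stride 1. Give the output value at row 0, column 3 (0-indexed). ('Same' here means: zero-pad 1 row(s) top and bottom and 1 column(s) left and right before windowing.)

14.2

The receptive field on the zero-padded input at this output position is [0 0 0 / -2.1 1.1 -1.8 / 3.8 1.5 5.2]. Elementwise product with the kernel and sum: 0·-0.5 + 0·-0.5 + 0·-1 + 1.1·-1 + 3.8·0.5 + 1.5·2 + 5.2·2.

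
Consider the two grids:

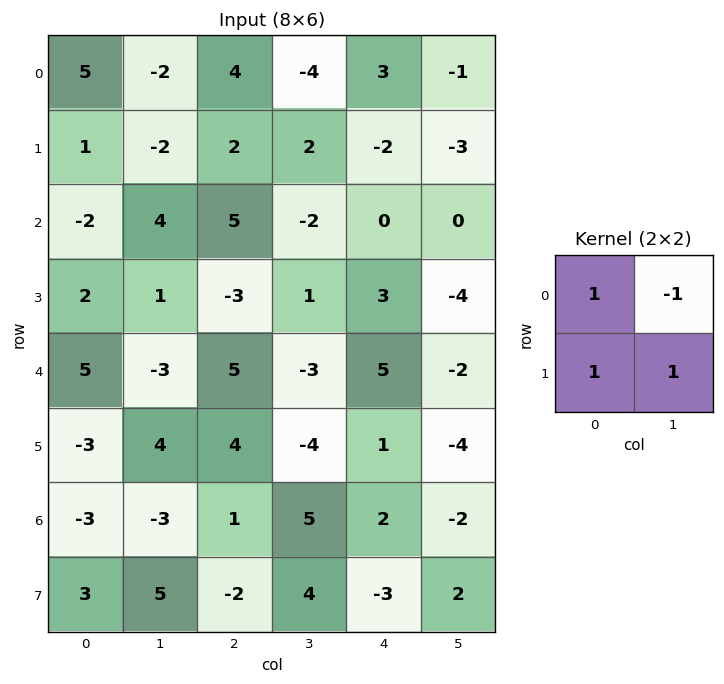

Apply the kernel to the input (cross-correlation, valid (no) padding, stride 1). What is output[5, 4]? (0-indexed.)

The receptive field on the input at this output position is [1 -4 / 2 -2]. Elementwise product with the kernel and sum: 1·1 + -4·-1 + 2·1 + -2·1.

5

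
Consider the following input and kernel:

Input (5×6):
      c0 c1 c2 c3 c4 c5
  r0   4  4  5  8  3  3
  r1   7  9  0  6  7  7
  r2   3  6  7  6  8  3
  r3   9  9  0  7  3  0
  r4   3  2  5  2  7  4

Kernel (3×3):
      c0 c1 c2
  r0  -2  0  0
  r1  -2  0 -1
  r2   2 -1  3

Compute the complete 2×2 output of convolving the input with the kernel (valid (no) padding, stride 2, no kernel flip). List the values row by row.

-1 15
-5 12

Output[0,0]: The receptive field on the input at this output position is [4 4 5 / 7 9 0 / 3 6 7]. Elementwise product with the kernel and sum: 4·-2 + 7·-2 + 0·-1 + 3·2 + 6·-1 + 7·3.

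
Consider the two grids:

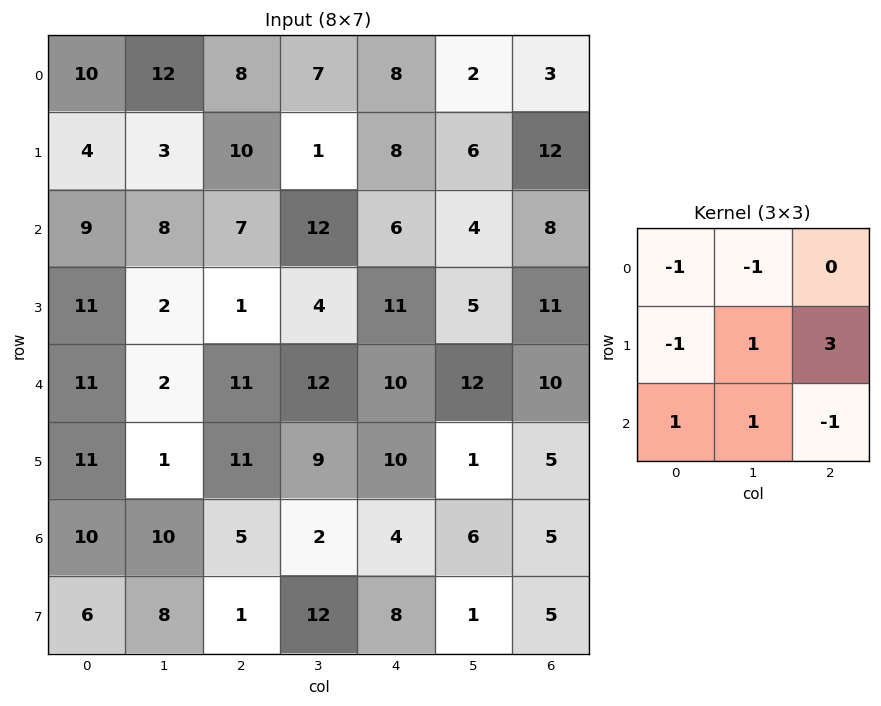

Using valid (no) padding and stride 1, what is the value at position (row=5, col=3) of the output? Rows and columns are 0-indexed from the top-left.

20

The receptive field on the input at this output position is [9 10 1 / 2 4 6 / 12 8 1]. Elementwise product with the kernel and sum: 9·-1 + 10·-1 + 2·-1 + 4·1 + 6·3 + 12·1 + 8·1 + 1·-1.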